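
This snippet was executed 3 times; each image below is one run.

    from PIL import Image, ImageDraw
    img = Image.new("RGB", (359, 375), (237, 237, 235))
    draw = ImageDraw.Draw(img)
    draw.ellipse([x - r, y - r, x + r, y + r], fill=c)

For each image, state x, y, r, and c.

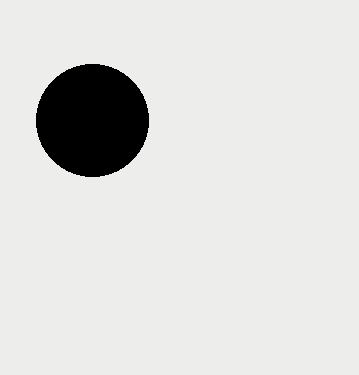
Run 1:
x = 92, y = 120, r = 56, c = 'black'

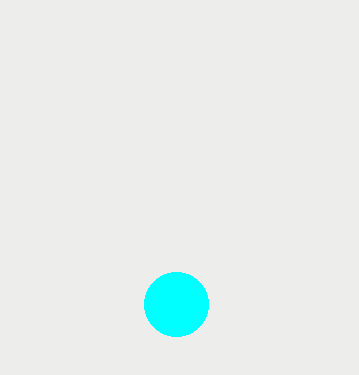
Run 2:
x = 176, y = 304, r = 32, c = 'cyan'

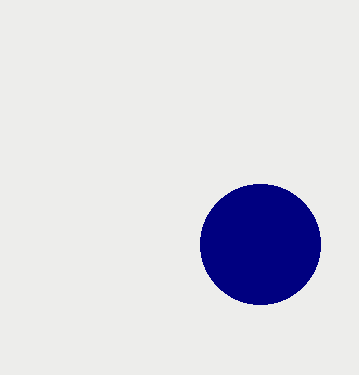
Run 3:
x = 260
y = 244
r = 60
c = 'navy'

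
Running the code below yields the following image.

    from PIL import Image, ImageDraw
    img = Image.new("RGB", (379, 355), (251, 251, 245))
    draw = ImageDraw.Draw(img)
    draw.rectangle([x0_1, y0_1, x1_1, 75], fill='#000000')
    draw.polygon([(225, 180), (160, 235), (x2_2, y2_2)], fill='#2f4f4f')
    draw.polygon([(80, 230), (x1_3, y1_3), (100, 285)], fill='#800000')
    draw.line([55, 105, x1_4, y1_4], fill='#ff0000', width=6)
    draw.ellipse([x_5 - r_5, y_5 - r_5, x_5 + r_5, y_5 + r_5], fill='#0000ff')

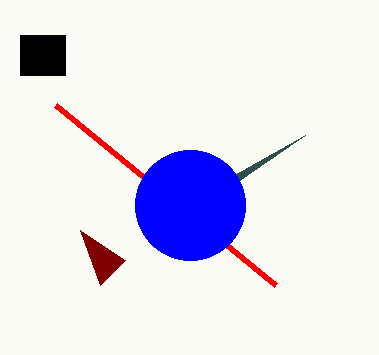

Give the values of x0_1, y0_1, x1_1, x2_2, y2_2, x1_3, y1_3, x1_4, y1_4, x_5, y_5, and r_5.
x0_1 = 20, y0_1 = 35, x1_1 = 65, x2_2 = 305, y2_2 = 135, x1_3 = 125, y1_3 = 260, x1_4 = 275, y1_4 = 285, x_5 = 190, y_5 = 205, r_5 = 55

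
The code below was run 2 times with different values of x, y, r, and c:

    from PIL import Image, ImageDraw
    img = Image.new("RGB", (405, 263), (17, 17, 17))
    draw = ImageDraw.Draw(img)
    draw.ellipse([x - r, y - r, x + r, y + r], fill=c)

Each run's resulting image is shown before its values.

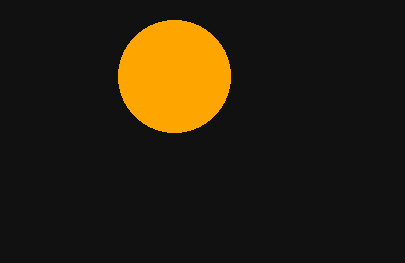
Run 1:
x = 174
y = 76
r = 56
c = 'orange'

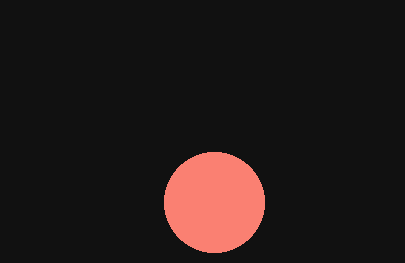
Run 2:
x = 214
y = 202
r = 50
c = 'salmon'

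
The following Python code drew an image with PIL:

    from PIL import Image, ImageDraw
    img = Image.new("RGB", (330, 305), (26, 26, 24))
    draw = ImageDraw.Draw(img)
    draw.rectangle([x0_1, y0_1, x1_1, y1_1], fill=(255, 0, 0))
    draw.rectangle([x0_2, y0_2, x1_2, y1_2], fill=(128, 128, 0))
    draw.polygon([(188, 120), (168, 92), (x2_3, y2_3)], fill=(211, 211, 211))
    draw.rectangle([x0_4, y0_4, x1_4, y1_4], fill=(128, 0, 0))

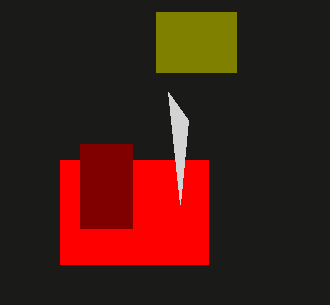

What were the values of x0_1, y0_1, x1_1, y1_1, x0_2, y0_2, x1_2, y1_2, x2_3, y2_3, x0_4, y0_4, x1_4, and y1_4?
x0_1 = 60, y0_1 = 160, x1_1 = 208, y1_1 = 264, x0_2 = 156, y0_2 = 12, x1_2 = 236, y1_2 = 72, x2_3 = 180, y2_3 = 204, x0_4 = 80, y0_4 = 144, x1_4 = 132, y1_4 = 228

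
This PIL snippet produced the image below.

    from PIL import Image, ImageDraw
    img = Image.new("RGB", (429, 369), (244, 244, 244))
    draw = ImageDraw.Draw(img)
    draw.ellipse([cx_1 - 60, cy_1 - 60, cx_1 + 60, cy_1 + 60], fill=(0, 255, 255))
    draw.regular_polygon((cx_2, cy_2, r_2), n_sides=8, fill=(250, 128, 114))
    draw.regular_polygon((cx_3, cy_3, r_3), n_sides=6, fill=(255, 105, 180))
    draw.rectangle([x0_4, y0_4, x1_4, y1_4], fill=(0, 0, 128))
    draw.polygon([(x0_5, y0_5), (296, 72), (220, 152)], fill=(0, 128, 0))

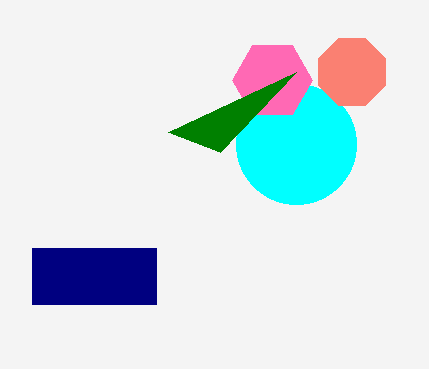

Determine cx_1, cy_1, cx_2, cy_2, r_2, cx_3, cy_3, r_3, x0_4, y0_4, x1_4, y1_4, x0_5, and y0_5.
cx_1 = 296; cy_1 = 144; cx_2 = 352; cy_2 = 72; r_2 = 36; cx_3 = 272; cy_3 = 80; r_3 = 40; x0_4 = 32; y0_4 = 248; x1_4 = 156; y1_4 = 304; x0_5 = 168; y0_5 = 132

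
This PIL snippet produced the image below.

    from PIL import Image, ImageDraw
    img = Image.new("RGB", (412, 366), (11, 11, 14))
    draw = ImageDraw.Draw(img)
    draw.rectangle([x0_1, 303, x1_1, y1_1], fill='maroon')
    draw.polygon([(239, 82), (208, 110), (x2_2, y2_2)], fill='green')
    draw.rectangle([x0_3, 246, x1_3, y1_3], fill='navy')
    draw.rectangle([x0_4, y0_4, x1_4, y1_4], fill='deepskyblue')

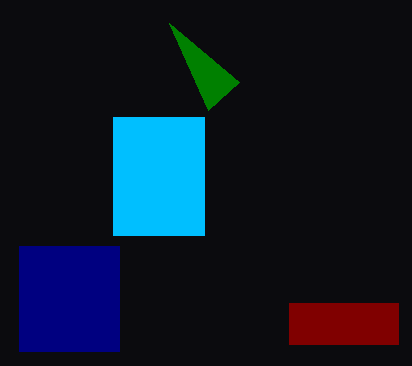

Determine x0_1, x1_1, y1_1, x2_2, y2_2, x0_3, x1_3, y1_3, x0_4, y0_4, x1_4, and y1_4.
x0_1 = 289, x1_1 = 398, y1_1 = 344, x2_2 = 169, y2_2 = 23, x0_3 = 19, x1_3 = 119, y1_3 = 351, x0_4 = 113, y0_4 = 117, x1_4 = 204, y1_4 = 235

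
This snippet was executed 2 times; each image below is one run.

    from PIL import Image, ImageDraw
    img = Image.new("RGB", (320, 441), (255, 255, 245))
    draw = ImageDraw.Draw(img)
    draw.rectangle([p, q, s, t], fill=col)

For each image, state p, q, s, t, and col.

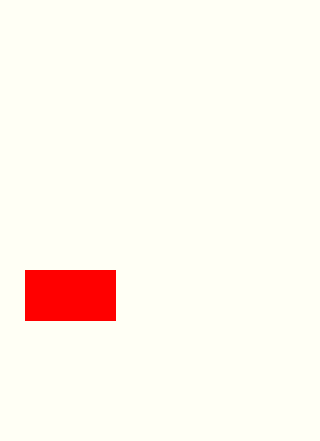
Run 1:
p = 25; q = 270; s = 115; t = 320; col = 'red'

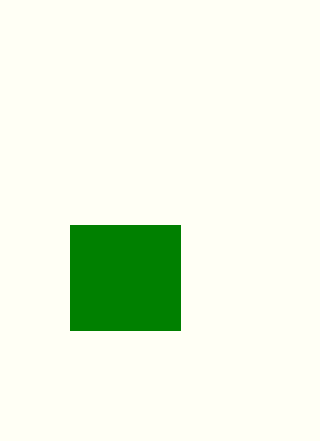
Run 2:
p = 70, q = 225, s = 180, t = 330, col = 'green'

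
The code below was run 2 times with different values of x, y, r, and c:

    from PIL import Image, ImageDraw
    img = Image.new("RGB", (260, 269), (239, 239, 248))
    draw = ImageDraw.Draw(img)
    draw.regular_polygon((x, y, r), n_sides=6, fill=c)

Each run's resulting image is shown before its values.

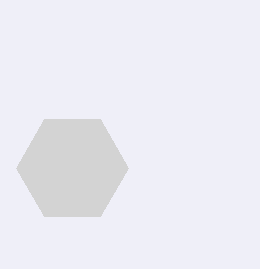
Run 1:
x = 72, y = 168, r = 56, c = 'lightgray'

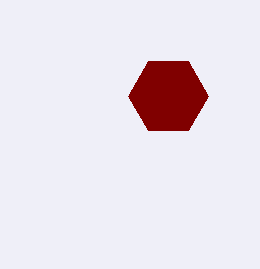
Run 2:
x = 168; y = 96; r = 40; c = 'maroon'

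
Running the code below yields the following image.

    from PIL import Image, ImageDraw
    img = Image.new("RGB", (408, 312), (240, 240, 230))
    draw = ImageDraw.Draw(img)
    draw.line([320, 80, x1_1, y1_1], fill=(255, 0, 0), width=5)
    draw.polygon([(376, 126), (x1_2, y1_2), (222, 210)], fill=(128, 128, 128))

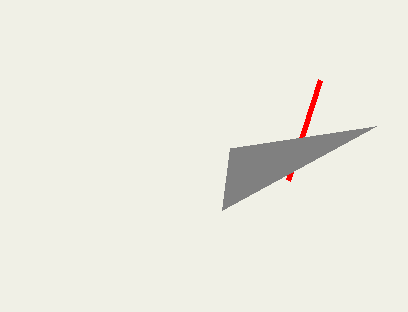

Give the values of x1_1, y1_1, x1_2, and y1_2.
x1_1 = 288, y1_1 = 180, x1_2 = 230, y1_2 = 148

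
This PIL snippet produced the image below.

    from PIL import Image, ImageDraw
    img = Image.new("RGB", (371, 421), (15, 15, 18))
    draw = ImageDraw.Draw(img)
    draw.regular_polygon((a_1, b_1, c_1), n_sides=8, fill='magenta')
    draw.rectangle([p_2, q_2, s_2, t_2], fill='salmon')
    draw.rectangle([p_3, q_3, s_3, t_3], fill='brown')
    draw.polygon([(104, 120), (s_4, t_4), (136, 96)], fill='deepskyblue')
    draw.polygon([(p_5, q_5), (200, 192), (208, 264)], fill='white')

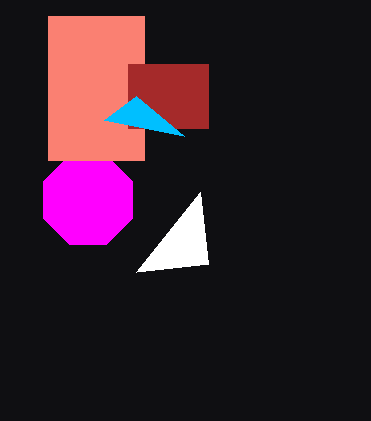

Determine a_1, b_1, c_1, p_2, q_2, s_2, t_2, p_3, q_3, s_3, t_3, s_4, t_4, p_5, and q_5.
a_1 = 88; b_1 = 200; c_1 = 48; p_2 = 48; q_2 = 16; s_2 = 144; t_2 = 160; p_3 = 128; q_3 = 64; s_3 = 208; t_3 = 128; s_4 = 184; t_4 = 136; p_5 = 136; q_5 = 272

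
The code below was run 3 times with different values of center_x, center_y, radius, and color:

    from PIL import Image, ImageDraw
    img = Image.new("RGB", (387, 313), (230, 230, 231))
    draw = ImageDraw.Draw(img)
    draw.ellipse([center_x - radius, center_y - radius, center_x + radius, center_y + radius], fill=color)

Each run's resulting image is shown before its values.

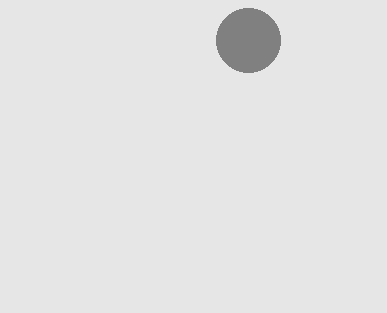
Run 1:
center_x = 248
center_y = 40
radius = 32
color = 'gray'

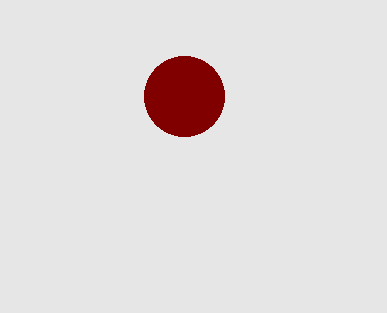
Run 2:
center_x = 184; center_y = 96; radius = 40; color = 'maroon'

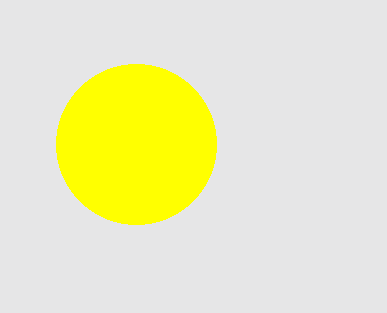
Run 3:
center_x = 136, center_y = 144, radius = 80, color = 'yellow'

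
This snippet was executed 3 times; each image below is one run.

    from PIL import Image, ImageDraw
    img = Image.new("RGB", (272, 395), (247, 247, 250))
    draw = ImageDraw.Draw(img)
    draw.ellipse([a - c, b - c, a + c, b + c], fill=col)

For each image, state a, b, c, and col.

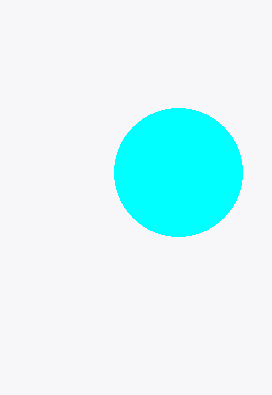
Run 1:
a = 178, b = 172, c = 64, col = 'cyan'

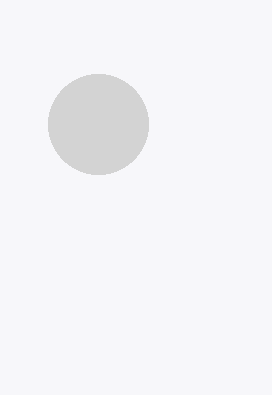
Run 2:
a = 98
b = 124
c = 50
col = 'lightgray'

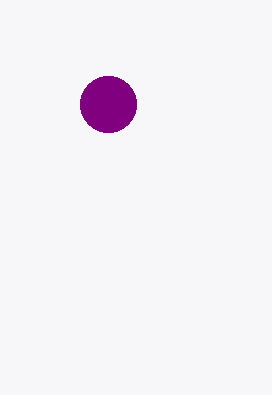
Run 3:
a = 108
b = 104
c = 28
col = 'purple'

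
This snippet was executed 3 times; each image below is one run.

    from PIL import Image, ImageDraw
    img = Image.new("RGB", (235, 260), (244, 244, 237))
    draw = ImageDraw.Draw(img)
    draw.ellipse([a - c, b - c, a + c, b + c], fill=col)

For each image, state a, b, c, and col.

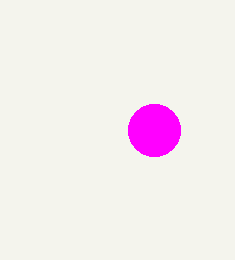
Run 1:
a = 154
b = 130
c = 26
col = 'magenta'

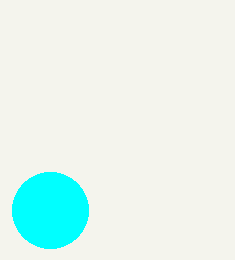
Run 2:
a = 50; b = 210; c = 38; col = 'cyan'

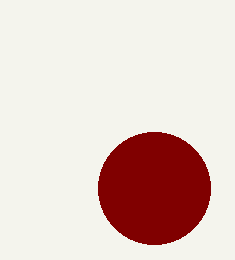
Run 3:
a = 154; b = 188; c = 56; col = 'maroon'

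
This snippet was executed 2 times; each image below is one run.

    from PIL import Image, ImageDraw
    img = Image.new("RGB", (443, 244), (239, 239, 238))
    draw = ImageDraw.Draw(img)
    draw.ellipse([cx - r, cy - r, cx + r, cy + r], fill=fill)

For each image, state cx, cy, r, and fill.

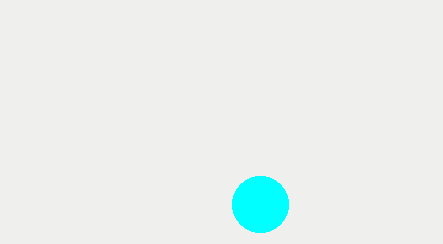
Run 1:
cx = 260; cy = 204; r = 28; fill = 'cyan'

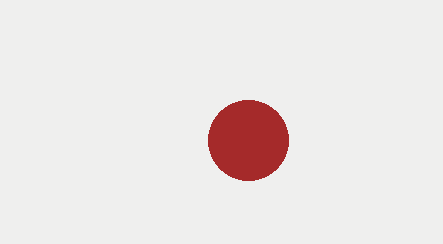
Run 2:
cx = 248
cy = 140
r = 40
fill = 'brown'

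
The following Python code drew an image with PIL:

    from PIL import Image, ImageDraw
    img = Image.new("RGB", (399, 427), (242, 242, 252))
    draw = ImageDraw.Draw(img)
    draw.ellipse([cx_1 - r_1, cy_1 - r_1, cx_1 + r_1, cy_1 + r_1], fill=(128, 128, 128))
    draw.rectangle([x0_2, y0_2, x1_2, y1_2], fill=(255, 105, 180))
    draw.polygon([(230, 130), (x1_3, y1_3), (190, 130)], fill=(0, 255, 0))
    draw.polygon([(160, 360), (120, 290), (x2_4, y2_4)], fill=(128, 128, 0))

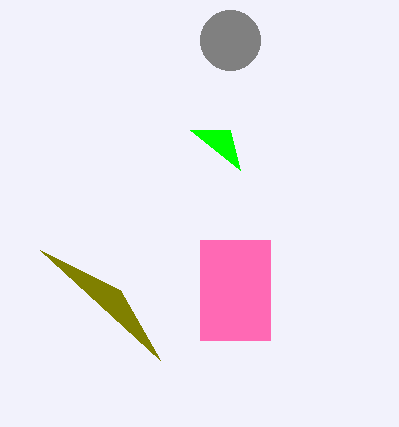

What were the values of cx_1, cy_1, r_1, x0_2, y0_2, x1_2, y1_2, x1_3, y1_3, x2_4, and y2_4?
cx_1 = 230, cy_1 = 40, r_1 = 30, x0_2 = 200, y0_2 = 240, x1_2 = 270, y1_2 = 340, x1_3 = 240, y1_3 = 170, x2_4 = 40, y2_4 = 250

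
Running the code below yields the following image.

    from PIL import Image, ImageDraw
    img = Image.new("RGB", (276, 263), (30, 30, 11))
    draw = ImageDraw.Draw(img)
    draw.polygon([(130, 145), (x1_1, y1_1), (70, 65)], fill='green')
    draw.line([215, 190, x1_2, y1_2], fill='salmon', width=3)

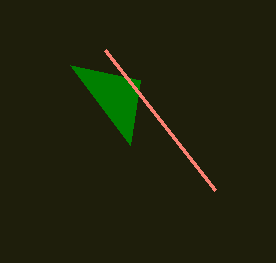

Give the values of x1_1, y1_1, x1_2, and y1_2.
x1_1 = 140; y1_1 = 80; x1_2 = 105; y1_2 = 50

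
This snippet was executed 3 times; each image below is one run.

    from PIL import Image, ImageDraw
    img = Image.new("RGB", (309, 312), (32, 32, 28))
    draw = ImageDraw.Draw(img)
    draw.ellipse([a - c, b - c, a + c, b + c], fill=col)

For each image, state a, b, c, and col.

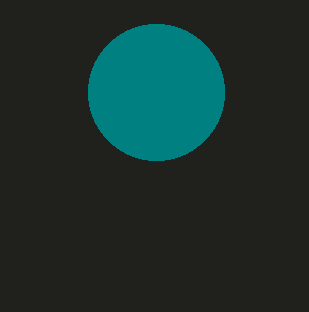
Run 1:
a = 156
b = 92
c = 68
col = 'teal'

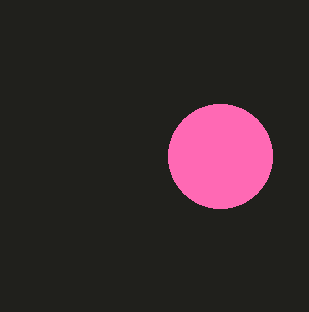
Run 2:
a = 220; b = 156; c = 52; col = 'hotpink'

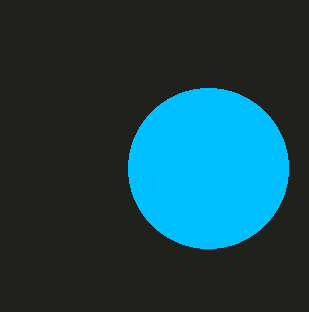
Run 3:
a = 208, b = 168, c = 80, col = 'deepskyblue'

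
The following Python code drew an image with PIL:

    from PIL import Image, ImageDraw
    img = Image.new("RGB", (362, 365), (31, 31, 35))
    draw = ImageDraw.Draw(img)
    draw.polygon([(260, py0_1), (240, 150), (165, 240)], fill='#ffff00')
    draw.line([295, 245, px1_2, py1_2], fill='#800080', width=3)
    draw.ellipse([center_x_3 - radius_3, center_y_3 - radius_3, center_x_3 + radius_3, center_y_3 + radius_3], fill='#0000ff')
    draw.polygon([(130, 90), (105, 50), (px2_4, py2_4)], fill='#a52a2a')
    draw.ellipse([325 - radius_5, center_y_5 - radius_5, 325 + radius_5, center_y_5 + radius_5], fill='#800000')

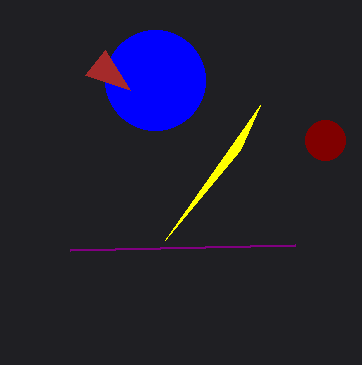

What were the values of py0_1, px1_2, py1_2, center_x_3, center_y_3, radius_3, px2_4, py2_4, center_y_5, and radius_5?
py0_1 = 105, px1_2 = 70, py1_2 = 250, center_x_3 = 155, center_y_3 = 80, radius_3 = 50, px2_4 = 85, py2_4 = 75, center_y_5 = 140, radius_5 = 20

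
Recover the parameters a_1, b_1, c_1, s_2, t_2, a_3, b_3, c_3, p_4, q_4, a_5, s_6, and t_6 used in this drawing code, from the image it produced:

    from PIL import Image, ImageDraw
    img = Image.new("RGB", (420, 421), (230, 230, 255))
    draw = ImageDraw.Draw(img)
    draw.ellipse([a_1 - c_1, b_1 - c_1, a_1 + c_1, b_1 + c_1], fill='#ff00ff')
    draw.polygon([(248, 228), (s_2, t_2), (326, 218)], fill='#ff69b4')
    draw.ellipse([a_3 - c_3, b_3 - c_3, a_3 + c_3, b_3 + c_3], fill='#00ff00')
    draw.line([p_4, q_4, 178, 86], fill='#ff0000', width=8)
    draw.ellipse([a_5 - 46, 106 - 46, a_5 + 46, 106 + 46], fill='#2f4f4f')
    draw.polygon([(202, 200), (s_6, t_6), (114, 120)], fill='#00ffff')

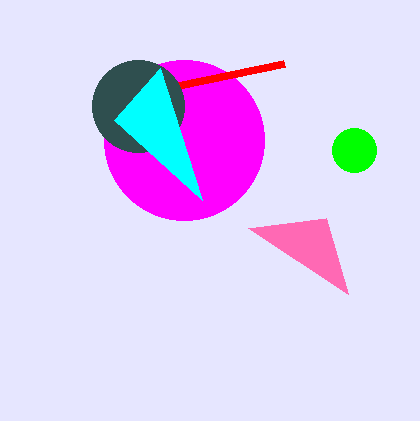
a_1 = 184, b_1 = 140, c_1 = 80, s_2 = 348, t_2 = 294, a_3 = 354, b_3 = 150, c_3 = 22, p_4 = 284, q_4 = 64, a_5 = 138, s_6 = 160, t_6 = 68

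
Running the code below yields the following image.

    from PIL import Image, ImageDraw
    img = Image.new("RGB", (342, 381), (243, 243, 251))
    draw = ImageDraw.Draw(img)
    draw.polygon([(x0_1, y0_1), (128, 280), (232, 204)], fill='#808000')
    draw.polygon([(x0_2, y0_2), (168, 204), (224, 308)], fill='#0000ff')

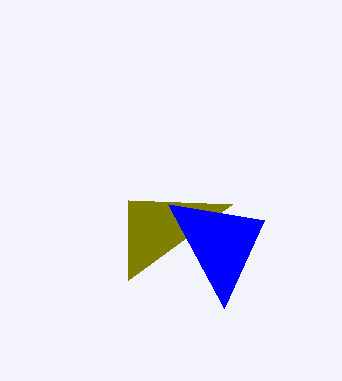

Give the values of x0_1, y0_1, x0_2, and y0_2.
x0_1 = 128; y0_1 = 200; x0_2 = 264; y0_2 = 220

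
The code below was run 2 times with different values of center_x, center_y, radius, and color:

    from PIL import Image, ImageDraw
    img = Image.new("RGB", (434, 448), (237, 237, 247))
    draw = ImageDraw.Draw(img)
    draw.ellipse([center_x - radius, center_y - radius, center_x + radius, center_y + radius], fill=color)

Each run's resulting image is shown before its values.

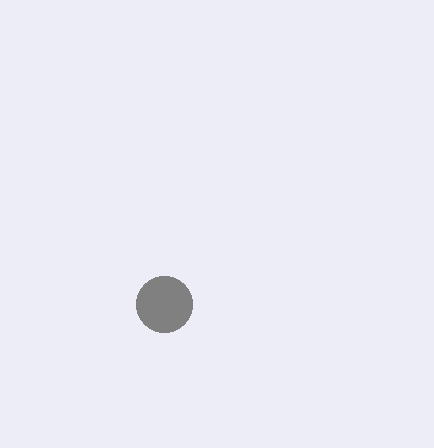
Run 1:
center_x = 164
center_y = 304
radius = 28
color = 'gray'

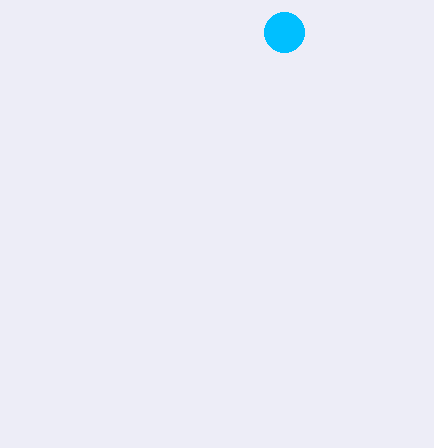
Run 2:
center_x = 284, center_y = 32, radius = 20, color = 'deepskyblue'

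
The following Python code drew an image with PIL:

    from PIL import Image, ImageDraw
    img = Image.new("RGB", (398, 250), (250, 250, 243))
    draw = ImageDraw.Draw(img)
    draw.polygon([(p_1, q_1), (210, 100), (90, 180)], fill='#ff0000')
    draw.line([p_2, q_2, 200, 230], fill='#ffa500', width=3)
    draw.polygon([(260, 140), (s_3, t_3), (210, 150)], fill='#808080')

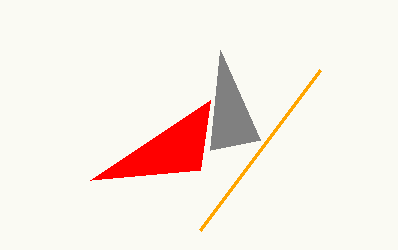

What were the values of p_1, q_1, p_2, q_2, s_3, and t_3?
p_1 = 200
q_1 = 170
p_2 = 320
q_2 = 70
s_3 = 220
t_3 = 50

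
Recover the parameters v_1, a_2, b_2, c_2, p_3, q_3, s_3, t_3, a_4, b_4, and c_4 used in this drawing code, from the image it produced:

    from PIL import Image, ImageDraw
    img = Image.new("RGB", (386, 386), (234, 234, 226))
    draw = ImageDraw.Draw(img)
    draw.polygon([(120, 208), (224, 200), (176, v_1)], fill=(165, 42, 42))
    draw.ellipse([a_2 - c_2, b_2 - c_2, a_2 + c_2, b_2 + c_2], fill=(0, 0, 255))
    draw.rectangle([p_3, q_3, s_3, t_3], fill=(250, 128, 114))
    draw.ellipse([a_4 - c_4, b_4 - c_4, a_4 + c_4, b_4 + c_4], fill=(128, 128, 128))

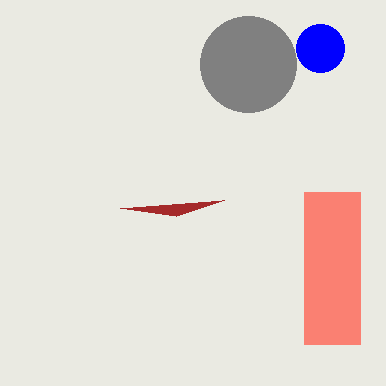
v_1 = 216, a_2 = 320, b_2 = 48, c_2 = 24, p_3 = 304, q_3 = 192, s_3 = 360, t_3 = 344, a_4 = 248, b_4 = 64, c_4 = 48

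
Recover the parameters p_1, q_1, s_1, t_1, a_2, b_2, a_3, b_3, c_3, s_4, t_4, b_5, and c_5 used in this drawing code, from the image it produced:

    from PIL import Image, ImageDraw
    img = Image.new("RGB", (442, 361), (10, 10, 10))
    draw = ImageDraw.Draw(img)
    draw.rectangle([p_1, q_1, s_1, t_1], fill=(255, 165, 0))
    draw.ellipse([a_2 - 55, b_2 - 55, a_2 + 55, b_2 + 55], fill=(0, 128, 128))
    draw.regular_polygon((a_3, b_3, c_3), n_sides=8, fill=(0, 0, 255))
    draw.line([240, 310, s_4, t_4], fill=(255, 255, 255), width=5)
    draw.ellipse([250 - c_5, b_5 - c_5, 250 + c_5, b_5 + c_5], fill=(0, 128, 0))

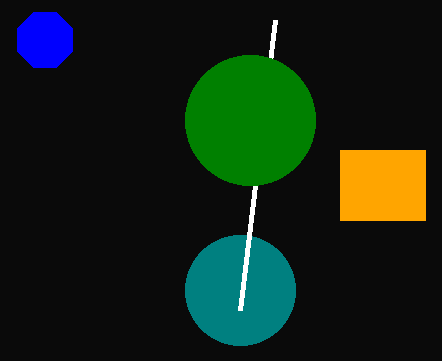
p_1 = 340, q_1 = 150, s_1 = 425, t_1 = 220, a_2 = 240, b_2 = 290, a_3 = 45, b_3 = 40, c_3 = 30, s_4 = 275, t_4 = 20, b_5 = 120, c_5 = 65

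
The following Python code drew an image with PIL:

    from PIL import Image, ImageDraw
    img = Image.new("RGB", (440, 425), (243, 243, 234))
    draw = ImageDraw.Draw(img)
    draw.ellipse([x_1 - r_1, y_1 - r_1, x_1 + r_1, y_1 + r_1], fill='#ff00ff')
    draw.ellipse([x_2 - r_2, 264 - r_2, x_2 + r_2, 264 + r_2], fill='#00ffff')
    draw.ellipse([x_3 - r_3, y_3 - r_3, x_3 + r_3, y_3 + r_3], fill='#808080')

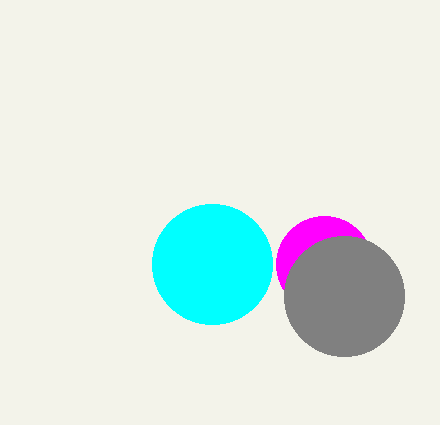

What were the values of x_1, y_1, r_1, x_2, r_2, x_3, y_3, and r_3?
x_1 = 324; y_1 = 264; r_1 = 48; x_2 = 212; r_2 = 60; x_3 = 344; y_3 = 296; r_3 = 60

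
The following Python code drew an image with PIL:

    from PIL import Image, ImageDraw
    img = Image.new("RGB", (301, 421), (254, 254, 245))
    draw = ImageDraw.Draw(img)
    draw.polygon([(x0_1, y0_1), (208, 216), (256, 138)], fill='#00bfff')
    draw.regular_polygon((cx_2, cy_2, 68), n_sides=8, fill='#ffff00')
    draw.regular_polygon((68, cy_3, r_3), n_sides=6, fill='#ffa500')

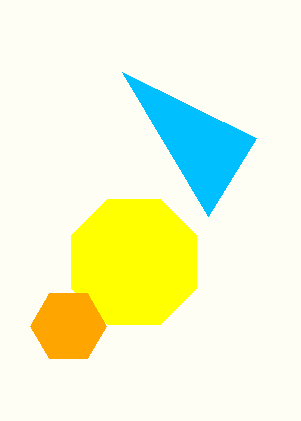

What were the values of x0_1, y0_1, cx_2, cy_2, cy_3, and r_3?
x0_1 = 122; y0_1 = 72; cx_2 = 134; cy_2 = 262; cy_3 = 326; r_3 = 38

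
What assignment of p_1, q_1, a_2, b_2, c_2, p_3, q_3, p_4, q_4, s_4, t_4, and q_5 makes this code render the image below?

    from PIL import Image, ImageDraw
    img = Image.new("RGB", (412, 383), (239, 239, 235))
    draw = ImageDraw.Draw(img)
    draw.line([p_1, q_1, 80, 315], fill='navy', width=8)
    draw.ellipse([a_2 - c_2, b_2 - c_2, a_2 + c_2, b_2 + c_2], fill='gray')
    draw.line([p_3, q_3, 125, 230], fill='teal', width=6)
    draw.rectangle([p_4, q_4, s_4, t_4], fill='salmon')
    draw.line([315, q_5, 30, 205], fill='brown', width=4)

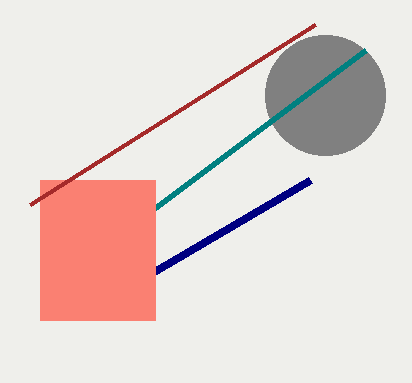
p_1 = 310, q_1 = 180, a_2 = 325, b_2 = 95, c_2 = 60, p_3 = 365, q_3 = 50, p_4 = 40, q_4 = 180, s_4 = 155, t_4 = 320, q_5 = 25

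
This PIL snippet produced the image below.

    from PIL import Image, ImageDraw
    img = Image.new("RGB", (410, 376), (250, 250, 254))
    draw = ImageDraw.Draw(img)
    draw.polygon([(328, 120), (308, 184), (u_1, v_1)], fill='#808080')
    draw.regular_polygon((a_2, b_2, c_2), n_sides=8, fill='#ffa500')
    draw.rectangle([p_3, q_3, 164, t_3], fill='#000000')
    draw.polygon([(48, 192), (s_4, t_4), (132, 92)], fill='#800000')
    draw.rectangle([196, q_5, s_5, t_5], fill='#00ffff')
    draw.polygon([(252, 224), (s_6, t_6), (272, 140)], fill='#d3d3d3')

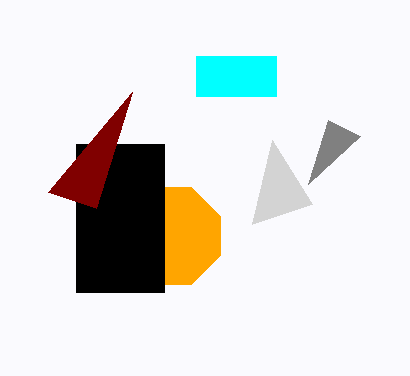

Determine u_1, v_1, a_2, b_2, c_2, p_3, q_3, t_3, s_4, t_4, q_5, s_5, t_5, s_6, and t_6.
u_1 = 360; v_1 = 136; a_2 = 172; b_2 = 236; c_2 = 52; p_3 = 76; q_3 = 144; t_3 = 292; s_4 = 96; t_4 = 208; q_5 = 56; s_5 = 276; t_5 = 96; s_6 = 312; t_6 = 204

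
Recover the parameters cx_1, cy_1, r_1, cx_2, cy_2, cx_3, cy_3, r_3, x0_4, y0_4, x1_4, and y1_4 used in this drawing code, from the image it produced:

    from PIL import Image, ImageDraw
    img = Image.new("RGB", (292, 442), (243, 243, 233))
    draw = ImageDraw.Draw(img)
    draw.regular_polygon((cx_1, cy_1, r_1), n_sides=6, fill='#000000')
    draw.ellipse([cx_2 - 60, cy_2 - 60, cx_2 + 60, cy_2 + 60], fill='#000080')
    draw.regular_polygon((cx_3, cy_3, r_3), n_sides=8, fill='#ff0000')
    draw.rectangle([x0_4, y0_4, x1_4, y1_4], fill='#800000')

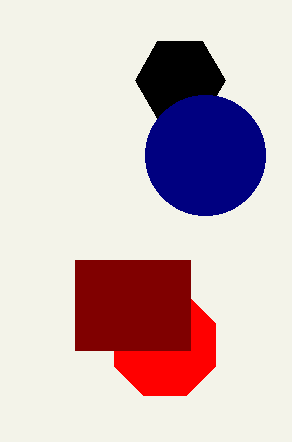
cx_1 = 180, cy_1 = 80, r_1 = 45, cx_2 = 205, cy_2 = 155, cx_3 = 165, cy_3 = 345, r_3 = 55, x0_4 = 75, y0_4 = 260, x1_4 = 190, y1_4 = 350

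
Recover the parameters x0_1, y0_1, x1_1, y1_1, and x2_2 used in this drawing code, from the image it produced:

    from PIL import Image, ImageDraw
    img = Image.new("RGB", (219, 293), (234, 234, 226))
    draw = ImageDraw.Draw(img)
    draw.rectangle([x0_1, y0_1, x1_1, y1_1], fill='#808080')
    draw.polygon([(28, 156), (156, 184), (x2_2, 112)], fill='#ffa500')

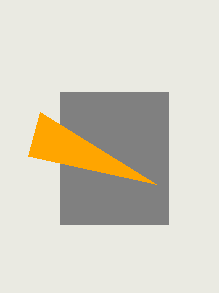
x0_1 = 60
y0_1 = 92
x1_1 = 168
y1_1 = 224
x2_2 = 40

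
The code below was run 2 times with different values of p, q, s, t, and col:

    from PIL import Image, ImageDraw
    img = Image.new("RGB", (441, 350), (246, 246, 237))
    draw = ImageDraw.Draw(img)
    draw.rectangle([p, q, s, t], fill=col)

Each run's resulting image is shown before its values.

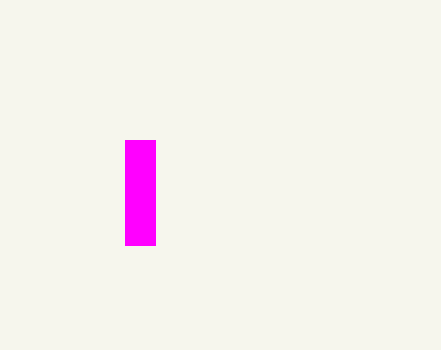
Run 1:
p = 125
q = 140
s = 155
t = 245
col = 'magenta'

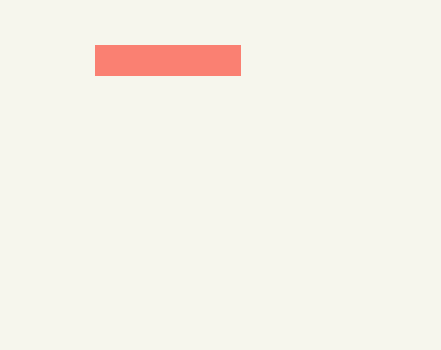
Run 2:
p = 95, q = 45, s = 240, t = 75, col = 'salmon'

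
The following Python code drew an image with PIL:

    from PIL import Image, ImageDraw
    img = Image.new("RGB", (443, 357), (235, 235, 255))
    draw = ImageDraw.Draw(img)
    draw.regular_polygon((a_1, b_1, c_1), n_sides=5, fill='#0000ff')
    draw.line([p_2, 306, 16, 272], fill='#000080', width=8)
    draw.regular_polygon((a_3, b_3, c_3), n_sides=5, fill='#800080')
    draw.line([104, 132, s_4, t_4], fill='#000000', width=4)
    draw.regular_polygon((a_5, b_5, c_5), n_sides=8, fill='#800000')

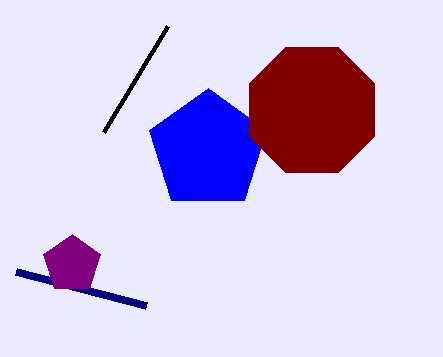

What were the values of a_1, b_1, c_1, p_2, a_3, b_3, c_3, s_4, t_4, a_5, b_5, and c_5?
a_1 = 208
b_1 = 150
c_1 = 62
p_2 = 146
a_3 = 72
b_3 = 264
c_3 = 30
s_4 = 168
t_4 = 26
a_5 = 312
b_5 = 110
c_5 = 68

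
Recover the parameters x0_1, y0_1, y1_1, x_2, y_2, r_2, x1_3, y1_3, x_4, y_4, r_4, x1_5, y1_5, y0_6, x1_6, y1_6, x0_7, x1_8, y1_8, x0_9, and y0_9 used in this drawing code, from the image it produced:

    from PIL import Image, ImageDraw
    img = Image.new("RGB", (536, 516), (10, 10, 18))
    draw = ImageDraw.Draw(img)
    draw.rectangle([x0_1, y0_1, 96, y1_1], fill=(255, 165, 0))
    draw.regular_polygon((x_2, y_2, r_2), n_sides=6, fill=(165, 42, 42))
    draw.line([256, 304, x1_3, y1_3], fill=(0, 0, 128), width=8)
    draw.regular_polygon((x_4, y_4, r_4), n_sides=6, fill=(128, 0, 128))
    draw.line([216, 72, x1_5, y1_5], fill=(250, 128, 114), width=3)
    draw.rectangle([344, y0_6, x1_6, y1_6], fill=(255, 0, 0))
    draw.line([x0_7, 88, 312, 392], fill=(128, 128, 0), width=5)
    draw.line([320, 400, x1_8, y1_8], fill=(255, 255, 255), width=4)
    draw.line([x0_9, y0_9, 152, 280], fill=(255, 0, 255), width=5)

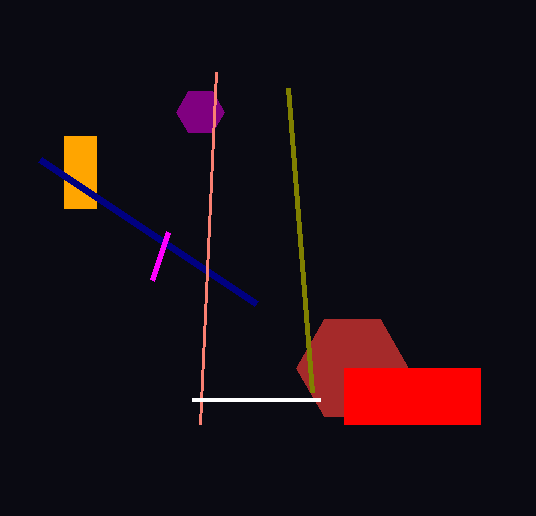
x0_1 = 64
y0_1 = 136
y1_1 = 208
x_2 = 352
y_2 = 368
r_2 = 56
x1_3 = 40
y1_3 = 160
x_4 = 200
y_4 = 112
r_4 = 24
x1_5 = 200
y1_5 = 424
y0_6 = 368
x1_6 = 480
y1_6 = 424
x0_7 = 288
x1_8 = 192
y1_8 = 400
x0_9 = 168
y0_9 = 232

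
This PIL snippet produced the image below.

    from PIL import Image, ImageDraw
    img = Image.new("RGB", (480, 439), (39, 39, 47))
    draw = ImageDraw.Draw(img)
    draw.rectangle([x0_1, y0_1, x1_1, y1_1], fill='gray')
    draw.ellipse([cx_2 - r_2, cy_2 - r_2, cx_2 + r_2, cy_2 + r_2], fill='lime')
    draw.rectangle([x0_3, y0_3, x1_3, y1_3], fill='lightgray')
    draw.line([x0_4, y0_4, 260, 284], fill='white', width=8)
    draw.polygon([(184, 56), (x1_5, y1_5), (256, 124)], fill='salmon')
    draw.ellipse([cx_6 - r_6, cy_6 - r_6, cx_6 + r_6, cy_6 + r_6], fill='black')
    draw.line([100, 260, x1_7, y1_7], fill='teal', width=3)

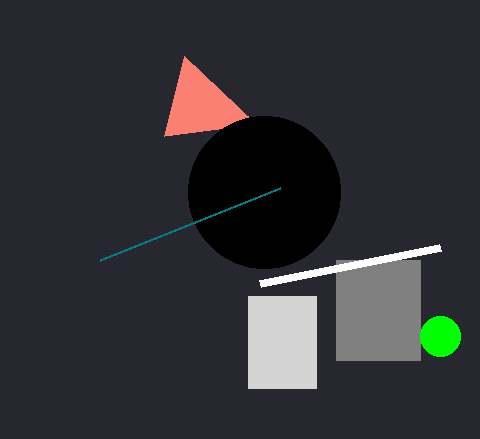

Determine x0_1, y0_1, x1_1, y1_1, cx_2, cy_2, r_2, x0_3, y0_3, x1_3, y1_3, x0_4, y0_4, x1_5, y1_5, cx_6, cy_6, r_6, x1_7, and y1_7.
x0_1 = 336, y0_1 = 260, x1_1 = 420, y1_1 = 360, cx_2 = 440, cy_2 = 336, r_2 = 20, x0_3 = 248, y0_3 = 296, x1_3 = 316, y1_3 = 388, x0_4 = 440, y0_4 = 248, x1_5 = 164, y1_5 = 136, cx_6 = 264, cy_6 = 192, r_6 = 76, x1_7 = 280, y1_7 = 188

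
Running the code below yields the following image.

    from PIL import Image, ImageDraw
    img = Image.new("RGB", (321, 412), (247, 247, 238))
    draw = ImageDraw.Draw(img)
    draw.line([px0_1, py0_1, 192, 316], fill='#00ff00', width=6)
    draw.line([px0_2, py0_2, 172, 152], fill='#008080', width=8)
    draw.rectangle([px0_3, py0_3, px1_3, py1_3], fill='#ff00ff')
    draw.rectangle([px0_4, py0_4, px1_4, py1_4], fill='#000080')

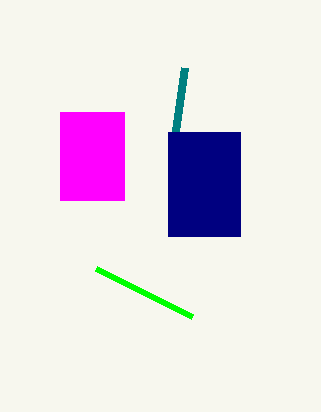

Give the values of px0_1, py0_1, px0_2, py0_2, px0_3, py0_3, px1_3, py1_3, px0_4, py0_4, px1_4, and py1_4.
px0_1 = 96, py0_1 = 268, px0_2 = 184, py0_2 = 68, px0_3 = 60, py0_3 = 112, px1_3 = 124, py1_3 = 200, px0_4 = 168, py0_4 = 132, px1_4 = 240, py1_4 = 236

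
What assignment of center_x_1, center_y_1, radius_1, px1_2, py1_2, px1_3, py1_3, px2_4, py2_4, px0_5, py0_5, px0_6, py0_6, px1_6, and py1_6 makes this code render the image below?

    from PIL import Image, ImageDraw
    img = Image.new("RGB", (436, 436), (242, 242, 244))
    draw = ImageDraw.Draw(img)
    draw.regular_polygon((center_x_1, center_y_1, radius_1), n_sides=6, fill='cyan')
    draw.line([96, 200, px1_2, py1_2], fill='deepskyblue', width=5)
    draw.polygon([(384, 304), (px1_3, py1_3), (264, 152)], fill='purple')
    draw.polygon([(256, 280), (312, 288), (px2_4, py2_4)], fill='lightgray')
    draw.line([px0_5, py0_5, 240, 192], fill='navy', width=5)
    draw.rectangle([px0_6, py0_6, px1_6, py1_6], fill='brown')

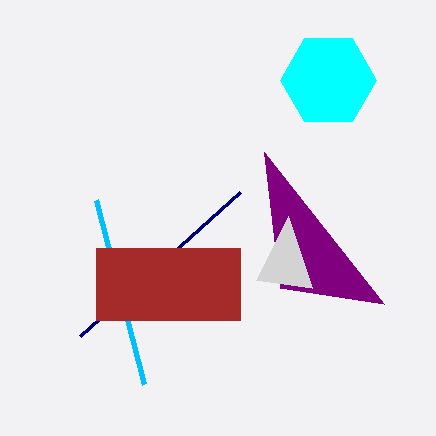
center_x_1 = 328
center_y_1 = 80
radius_1 = 48
px1_2 = 144
py1_2 = 384
px1_3 = 280
py1_3 = 288
px2_4 = 288
py2_4 = 216
px0_5 = 80
py0_5 = 336
px0_6 = 96
py0_6 = 248
px1_6 = 240
py1_6 = 320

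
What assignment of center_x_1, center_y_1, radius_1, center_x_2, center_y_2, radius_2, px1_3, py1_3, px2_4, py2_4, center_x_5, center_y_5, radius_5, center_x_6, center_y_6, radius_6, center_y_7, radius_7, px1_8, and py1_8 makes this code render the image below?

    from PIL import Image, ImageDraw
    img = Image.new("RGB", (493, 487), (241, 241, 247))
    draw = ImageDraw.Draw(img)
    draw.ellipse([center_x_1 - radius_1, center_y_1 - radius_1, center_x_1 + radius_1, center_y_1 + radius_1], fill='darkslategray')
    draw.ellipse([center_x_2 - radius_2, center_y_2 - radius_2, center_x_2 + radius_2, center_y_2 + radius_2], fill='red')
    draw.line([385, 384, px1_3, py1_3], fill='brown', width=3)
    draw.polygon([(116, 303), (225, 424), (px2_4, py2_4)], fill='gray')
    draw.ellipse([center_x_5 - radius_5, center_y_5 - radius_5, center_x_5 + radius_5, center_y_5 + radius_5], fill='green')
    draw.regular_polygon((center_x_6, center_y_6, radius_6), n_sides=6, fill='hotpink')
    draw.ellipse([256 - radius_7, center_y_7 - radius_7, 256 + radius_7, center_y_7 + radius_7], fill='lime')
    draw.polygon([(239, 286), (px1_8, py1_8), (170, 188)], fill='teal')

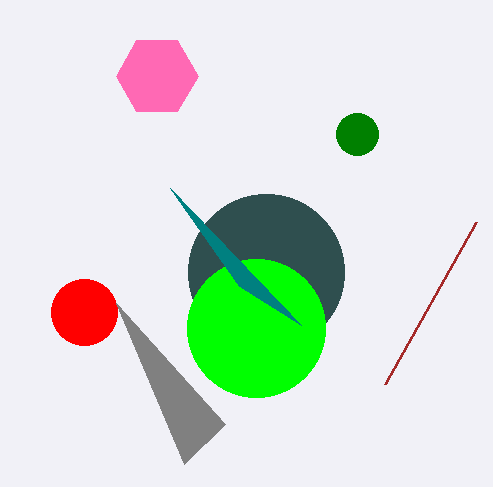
center_x_1 = 266; center_y_1 = 272; radius_1 = 78; center_x_2 = 84; center_y_2 = 312; radius_2 = 33; px1_3 = 476; py1_3 = 222; px2_4 = 184; py2_4 = 464; center_x_5 = 357; center_y_5 = 134; radius_5 = 21; center_x_6 = 157; center_y_6 = 76; radius_6 = 41; center_y_7 = 328; radius_7 = 69; px1_8 = 301; py1_8 = 325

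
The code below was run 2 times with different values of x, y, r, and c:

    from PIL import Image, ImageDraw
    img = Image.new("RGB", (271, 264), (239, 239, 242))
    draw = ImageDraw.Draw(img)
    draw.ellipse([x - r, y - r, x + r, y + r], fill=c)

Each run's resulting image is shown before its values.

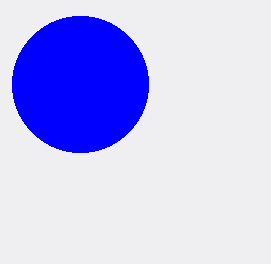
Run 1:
x = 80, y = 84, r = 68, c = 'blue'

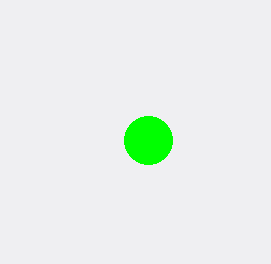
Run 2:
x = 148
y = 140
r = 24
c = 'lime'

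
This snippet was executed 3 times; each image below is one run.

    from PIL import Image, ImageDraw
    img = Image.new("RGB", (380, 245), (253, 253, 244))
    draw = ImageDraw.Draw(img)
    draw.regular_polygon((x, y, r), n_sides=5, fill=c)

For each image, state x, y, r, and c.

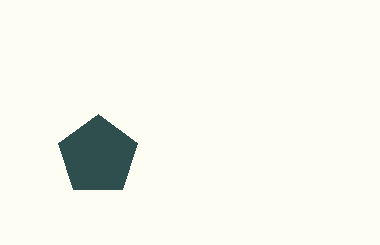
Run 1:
x = 98
y = 156
r = 42
c = 'darkslategray'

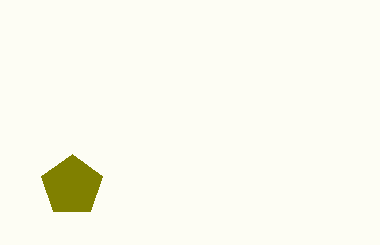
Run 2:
x = 72, y = 186, r = 32, c = 'olive'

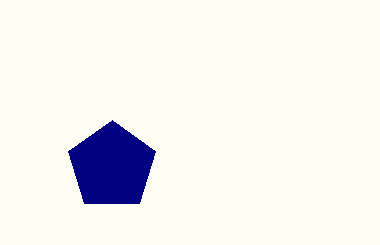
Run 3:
x = 112; y = 166; r = 46; c = 'navy'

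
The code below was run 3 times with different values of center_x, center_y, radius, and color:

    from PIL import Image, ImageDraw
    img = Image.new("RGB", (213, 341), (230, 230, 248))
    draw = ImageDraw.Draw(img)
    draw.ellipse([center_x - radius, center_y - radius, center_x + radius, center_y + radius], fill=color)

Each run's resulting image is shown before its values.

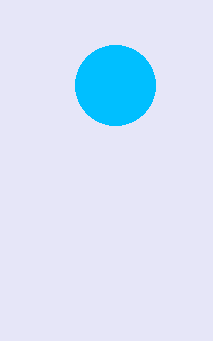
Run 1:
center_x = 115; center_y = 85; radius = 40; color = 'deepskyblue'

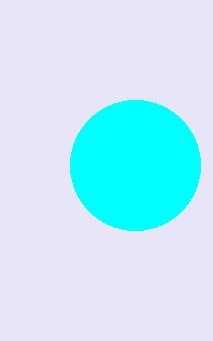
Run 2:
center_x = 135
center_y = 165
radius = 65
color = 'cyan'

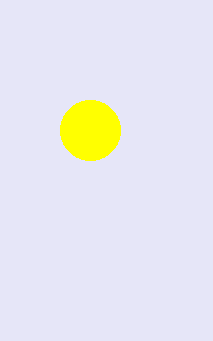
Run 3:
center_x = 90, center_y = 130, radius = 30, color = 'yellow'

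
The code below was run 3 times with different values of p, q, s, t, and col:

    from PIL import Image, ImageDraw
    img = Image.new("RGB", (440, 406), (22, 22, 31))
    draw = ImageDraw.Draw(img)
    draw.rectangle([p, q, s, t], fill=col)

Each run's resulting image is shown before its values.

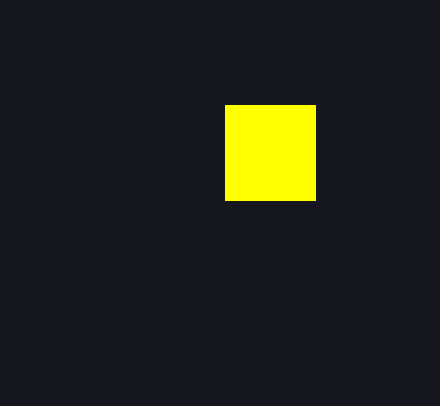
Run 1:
p = 225, q = 105, s = 315, t = 200, col = 'yellow'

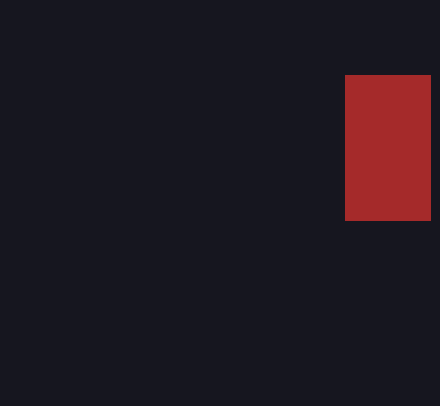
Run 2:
p = 345
q = 75
s = 430
t = 220
col = 'brown'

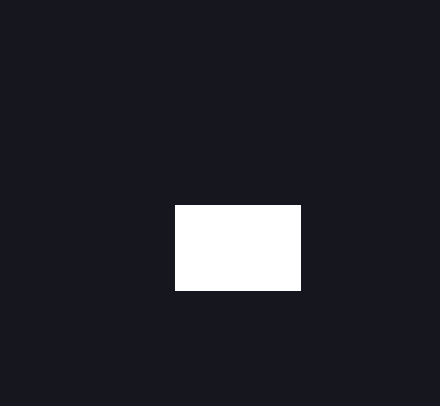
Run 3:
p = 175; q = 205; s = 300; t = 290; col = 'white'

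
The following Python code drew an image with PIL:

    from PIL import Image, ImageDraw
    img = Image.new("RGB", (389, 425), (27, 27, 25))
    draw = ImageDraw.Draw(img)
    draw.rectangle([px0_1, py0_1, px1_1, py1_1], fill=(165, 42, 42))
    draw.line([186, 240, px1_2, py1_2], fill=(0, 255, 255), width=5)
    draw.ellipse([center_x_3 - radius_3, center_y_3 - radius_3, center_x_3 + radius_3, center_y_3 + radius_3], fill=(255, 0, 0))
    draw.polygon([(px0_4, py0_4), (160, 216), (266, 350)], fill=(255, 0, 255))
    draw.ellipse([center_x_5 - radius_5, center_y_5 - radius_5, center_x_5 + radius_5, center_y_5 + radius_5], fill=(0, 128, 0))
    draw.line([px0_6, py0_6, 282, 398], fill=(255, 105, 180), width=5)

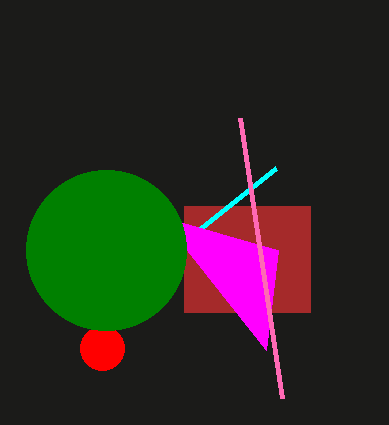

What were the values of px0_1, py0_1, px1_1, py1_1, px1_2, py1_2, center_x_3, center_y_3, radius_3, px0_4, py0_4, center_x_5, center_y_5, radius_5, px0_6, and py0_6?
px0_1 = 184; py0_1 = 206; px1_1 = 310; py1_1 = 312; px1_2 = 276; py1_2 = 168; center_x_3 = 102; center_y_3 = 348; radius_3 = 22; px0_4 = 278; py0_4 = 250; center_x_5 = 106; center_y_5 = 250; radius_5 = 80; px0_6 = 240; py0_6 = 118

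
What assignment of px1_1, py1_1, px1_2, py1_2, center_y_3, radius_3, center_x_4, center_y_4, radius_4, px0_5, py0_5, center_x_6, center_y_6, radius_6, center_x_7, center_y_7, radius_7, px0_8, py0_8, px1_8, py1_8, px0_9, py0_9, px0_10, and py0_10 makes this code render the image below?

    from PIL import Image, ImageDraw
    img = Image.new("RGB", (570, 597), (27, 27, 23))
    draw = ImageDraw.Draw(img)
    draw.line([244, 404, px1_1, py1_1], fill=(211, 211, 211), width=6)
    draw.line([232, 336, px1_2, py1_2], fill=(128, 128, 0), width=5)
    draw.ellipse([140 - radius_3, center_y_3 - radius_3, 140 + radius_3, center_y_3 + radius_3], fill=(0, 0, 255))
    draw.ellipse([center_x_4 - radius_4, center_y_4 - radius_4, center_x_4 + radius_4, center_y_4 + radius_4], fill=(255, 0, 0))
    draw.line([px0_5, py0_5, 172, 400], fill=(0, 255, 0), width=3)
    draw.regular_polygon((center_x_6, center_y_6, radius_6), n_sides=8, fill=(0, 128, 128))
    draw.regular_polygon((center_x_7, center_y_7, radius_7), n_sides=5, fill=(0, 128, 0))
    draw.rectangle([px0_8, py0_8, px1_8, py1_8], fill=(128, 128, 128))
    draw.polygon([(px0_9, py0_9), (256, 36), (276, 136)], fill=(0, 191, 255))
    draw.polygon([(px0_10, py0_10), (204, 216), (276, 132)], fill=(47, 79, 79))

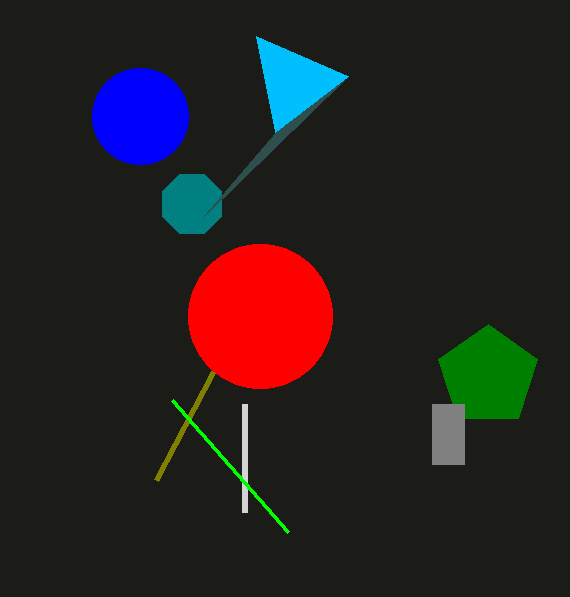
px1_1 = 244
py1_1 = 512
px1_2 = 156
py1_2 = 480
center_y_3 = 116
radius_3 = 48
center_x_4 = 260
center_y_4 = 316
radius_4 = 72
px0_5 = 288
py0_5 = 532
center_x_6 = 192
center_y_6 = 204
radius_6 = 32
center_x_7 = 488
center_y_7 = 376
radius_7 = 52
px0_8 = 432
py0_8 = 404
px1_8 = 464
py1_8 = 464
px0_9 = 348
py0_9 = 76
px0_10 = 344
py0_10 = 80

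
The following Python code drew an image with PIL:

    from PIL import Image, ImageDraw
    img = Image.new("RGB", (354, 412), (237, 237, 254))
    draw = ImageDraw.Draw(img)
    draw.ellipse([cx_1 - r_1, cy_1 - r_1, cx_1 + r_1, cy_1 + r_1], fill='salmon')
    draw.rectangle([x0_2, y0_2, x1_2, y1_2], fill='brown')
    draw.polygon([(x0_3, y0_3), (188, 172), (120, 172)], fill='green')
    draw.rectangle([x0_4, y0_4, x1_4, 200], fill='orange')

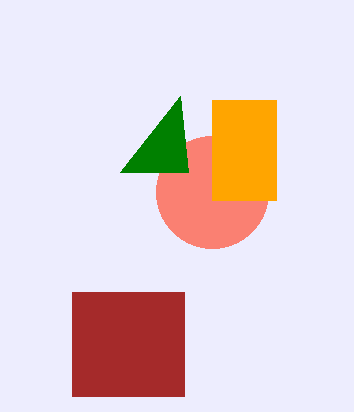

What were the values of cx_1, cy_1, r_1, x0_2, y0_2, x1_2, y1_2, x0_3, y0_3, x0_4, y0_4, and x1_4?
cx_1 = 212
cy_1 = 192
r_1 = 56
x0_2 = 72
y0_2 = 292
x1_2 = 184
y1_2 = 396
x0_3 = 180
y0_3 = 96
x0_4 = 212
y0_4 = 100
x1_4 = 276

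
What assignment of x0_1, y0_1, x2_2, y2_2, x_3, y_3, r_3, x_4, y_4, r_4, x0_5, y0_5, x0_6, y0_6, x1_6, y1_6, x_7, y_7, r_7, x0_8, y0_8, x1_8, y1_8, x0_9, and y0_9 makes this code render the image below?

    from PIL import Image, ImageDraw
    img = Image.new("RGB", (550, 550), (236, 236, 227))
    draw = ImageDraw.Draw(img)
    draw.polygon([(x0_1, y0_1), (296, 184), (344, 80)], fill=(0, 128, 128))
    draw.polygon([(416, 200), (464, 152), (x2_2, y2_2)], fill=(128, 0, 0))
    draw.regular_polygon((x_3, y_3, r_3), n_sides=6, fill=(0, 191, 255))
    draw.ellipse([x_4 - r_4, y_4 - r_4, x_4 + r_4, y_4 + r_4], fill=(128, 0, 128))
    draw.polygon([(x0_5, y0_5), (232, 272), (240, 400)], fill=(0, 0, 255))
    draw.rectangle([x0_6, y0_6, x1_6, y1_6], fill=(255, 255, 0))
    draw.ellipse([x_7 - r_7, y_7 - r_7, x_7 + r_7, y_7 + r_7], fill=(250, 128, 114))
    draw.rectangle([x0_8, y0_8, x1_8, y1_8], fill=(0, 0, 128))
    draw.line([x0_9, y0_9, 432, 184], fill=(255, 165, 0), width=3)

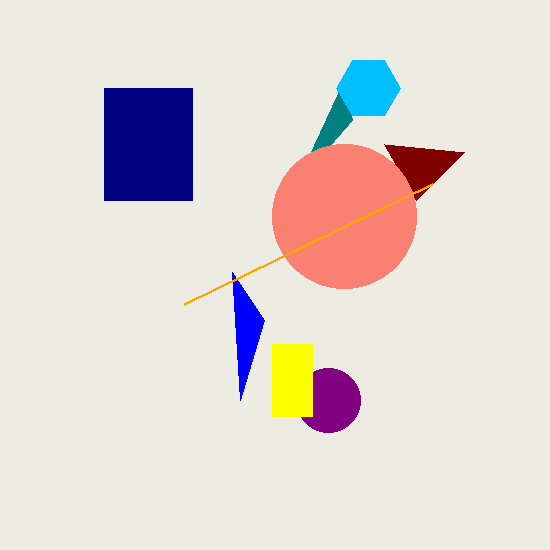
x0_1 = 352; y0_1 = 120; x2_2 = 384; y2_2 = 144; x_3 = 368; y_3 = 88; r_3 = 32; x_4 = 328; y_4 = 400; r_4 = 32; x0_5 = 264; y0_5 = 320; x0_6 = 272; y0_6 = 344; x1_6 = 312; y1_6 = 416; x_7 = 344; y_7 = 216; r_7 = 72; x0_8 = 104; y0_8 = 88; x1_8 = 192; y1_8 = 200; x0_9 = 184; y0_9 = 304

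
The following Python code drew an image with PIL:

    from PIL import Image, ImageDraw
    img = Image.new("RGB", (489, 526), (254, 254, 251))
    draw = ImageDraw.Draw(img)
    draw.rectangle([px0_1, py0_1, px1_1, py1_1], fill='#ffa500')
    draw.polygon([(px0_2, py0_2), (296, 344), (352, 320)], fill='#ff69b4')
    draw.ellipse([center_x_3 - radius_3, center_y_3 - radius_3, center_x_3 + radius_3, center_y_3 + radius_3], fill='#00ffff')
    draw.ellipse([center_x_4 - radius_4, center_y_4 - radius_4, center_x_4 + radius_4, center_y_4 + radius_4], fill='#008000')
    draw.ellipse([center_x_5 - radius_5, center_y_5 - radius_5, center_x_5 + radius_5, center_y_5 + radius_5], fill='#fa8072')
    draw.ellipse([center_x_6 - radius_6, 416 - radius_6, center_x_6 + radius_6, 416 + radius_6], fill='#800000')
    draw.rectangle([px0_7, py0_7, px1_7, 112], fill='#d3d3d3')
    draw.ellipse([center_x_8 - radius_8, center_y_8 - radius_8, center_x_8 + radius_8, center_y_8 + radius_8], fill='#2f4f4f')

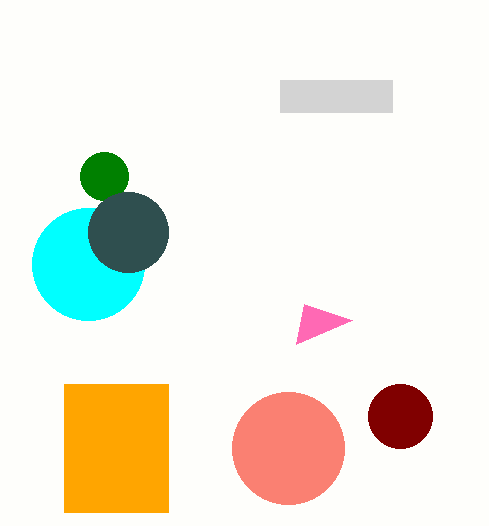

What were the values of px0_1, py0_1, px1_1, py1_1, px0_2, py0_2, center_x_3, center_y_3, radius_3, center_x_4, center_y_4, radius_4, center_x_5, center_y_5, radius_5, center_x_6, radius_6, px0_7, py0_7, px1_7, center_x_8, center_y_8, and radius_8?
px0_1 = 64; py0_1 = 384; px1_1 = 168; py1_1 = 512; px0_2 = 304; py0_2 = 304; center_x_3 = 88; center_y_3 = 264; radius_3 = 56; center_x_4 = 104; center_y_4 = 176; radius_4 = 24; center_x_5 = 288; center_y_5 = 448; radius_5 = 56; center_x_6 = 400; radius_6 = 32; px0_7 = 280; py0_7 = 80; px1_7 = 392; center_x_8 = 128; center_y_8 = 232; radius_8 = 40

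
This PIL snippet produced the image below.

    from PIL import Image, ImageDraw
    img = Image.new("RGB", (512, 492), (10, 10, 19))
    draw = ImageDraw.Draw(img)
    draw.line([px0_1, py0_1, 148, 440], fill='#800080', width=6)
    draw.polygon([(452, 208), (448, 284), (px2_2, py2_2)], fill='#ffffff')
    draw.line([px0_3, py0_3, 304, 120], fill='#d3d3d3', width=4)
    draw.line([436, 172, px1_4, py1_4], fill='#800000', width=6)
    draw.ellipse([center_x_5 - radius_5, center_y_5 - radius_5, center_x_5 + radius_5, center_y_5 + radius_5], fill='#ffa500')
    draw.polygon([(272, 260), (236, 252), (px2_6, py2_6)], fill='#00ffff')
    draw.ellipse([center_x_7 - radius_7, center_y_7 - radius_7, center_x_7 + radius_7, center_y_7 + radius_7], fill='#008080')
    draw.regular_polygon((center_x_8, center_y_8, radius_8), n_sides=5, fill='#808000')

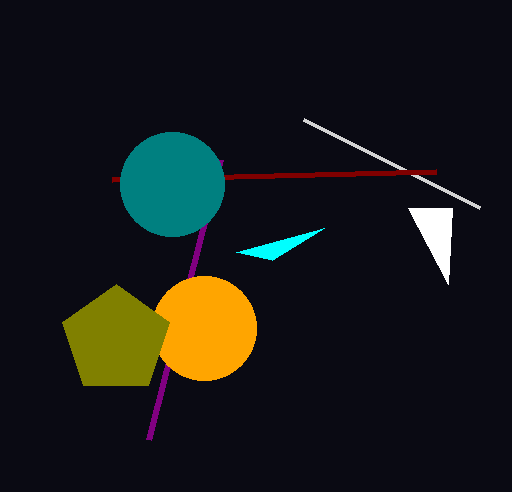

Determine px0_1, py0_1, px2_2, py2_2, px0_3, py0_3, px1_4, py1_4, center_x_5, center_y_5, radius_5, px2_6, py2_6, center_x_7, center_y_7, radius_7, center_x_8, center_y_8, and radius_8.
px0_1 = 220, py0_1 = 160, px2_2 = 408, py2_2 = 208, px0_3 = 480, py0_3 = 208, px1_4 = 112, py1_4 = 180, center_x_5 = 204, center_y_5 = 328, radius_5 = 52, px2_6 = 324, py2_6 = 228, center_x_7 = 172, center_y_7 = 184, radius_7 = 52, center_x_8 = 116, center_y_8 = 340, radius_8 = 56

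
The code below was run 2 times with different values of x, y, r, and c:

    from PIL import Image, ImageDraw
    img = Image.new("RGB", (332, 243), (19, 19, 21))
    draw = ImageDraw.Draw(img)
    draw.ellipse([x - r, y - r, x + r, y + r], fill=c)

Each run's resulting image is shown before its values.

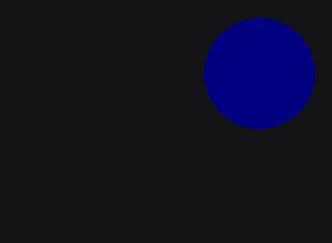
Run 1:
x = 259; y = 73; r = 55; c = 'navy'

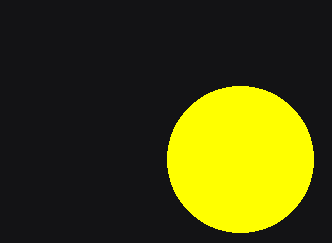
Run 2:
x = 240, y = 159, r = 73, c = 'yellow'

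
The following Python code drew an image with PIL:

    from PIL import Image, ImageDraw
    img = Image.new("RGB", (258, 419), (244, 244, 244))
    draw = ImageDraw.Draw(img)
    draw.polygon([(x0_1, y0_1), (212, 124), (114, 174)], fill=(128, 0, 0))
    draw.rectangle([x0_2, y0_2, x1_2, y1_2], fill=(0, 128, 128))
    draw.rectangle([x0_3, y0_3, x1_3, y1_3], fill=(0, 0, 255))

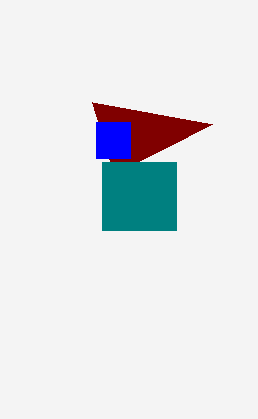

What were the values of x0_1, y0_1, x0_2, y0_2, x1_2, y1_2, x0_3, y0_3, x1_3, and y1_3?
x0_1 = 92; y0_1 = 102; x0_2 = 102; y0_2 = 162; x1_2 = 176; y1_2 = 230; x0_3 = 96; y0_3 = 122; x1_3 = 130; y1_3 = 158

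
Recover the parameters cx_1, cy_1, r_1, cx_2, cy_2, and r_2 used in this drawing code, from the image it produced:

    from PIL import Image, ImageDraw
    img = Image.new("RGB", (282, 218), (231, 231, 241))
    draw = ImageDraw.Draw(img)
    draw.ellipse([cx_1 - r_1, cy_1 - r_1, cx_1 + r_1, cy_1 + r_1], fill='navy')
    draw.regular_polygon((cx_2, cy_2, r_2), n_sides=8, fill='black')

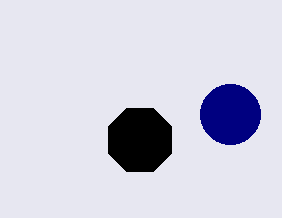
cx_1 = 230; cy_1 = 114; r_1 = 30; cx_2 = 140; cy_2 = 140; r_2 = 34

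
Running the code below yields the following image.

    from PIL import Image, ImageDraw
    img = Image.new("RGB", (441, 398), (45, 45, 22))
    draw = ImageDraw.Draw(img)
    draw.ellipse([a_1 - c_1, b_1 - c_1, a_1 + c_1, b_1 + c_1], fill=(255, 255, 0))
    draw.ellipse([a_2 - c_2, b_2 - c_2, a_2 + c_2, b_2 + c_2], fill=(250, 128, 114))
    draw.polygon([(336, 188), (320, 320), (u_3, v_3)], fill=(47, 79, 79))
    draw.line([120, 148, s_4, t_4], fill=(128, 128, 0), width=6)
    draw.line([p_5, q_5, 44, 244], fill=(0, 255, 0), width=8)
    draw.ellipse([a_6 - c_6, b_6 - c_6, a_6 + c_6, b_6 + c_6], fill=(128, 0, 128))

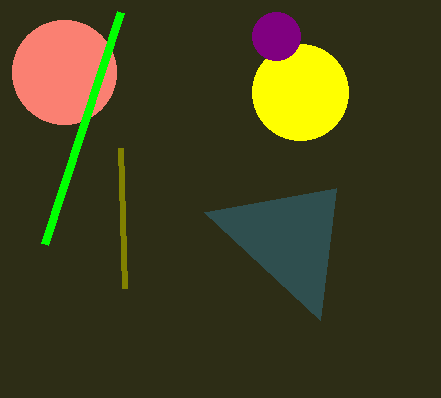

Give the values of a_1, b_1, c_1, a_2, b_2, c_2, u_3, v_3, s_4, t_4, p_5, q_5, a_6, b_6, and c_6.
a_1 = 300; b_1 = 92; c_1 = 48; a_2 = 64; b_2 = 72; c_2 = 52; u_3 = 204; v_3 = 212; s_4 = 124; t_4 = 288; p_5 = 120; q_5 = 12; a_6 = 276; b_6 = 36; c_6 = 24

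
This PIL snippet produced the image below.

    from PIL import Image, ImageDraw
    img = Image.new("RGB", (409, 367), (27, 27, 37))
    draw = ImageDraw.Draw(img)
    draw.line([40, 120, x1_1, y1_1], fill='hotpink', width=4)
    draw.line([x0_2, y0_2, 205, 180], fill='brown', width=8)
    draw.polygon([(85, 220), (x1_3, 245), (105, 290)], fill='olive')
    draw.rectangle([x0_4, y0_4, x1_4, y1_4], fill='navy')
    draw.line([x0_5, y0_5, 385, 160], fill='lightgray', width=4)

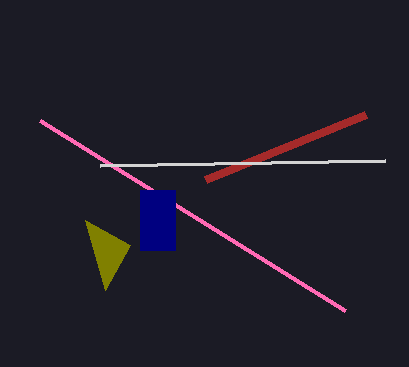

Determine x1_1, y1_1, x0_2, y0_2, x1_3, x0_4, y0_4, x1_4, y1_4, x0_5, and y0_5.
x1_1 = 345, y1_1 = 310, x0_2 = 365, y0_2 = 115, x1_3 = 130, x0_4 = 140, y0_4 = 190, x1_4 = 175, y1_4 = 250, x0_5 = 100, y0_5 = 165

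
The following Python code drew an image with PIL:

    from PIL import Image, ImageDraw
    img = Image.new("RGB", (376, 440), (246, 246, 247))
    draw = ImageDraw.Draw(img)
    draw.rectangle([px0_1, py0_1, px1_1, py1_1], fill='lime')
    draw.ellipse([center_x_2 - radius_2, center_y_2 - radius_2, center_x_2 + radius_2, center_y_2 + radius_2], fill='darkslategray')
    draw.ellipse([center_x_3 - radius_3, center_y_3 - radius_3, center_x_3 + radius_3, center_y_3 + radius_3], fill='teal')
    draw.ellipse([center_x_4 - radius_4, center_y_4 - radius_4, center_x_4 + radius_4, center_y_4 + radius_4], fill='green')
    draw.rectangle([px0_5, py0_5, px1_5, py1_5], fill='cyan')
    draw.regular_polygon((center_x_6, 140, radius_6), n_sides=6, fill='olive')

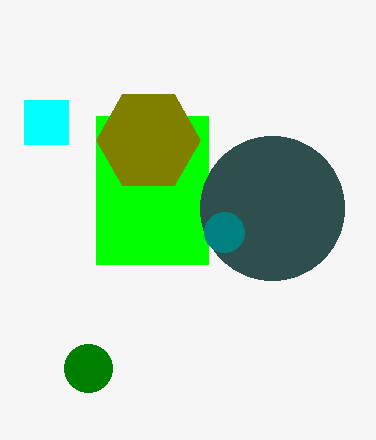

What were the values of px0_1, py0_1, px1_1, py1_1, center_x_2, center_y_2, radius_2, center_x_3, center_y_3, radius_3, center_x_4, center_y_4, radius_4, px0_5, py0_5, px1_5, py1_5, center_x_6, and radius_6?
px0_1 = 96
py0_1 = 116
px1_1 = 208
py1_1 = 264
center_x_2 = 272
center_y_2 = 208
radius_2 = 72
center_x_3 = 224
center_y_3 = 232
radius_3 = 20
center_x_4 = 88
center_y_4 = 368
radius_4 = 24
px0_5 = 24
py0_5 = 100
px1_5 = 68
py1_5 = 144
center_x_6 = 148
radius_6 = 52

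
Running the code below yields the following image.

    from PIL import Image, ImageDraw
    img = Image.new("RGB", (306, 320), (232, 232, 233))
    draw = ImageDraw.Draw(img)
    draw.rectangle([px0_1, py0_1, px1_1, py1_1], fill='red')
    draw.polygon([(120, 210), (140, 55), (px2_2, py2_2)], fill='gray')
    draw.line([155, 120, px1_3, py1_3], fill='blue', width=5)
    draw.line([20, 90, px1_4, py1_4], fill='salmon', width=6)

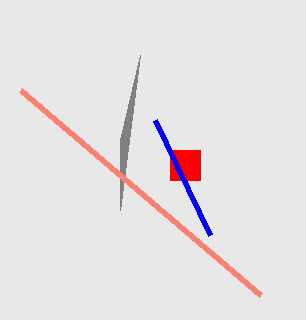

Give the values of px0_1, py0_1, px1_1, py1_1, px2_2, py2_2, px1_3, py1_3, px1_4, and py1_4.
px0_1 = 170; py0_1 = 150; px1_1 = 200; py1_1 = 180; px2_2 = 120; py2_2 = 140; px1_3 = 210; py1_3 = 235; px1_4 = 260; py1_4 = 295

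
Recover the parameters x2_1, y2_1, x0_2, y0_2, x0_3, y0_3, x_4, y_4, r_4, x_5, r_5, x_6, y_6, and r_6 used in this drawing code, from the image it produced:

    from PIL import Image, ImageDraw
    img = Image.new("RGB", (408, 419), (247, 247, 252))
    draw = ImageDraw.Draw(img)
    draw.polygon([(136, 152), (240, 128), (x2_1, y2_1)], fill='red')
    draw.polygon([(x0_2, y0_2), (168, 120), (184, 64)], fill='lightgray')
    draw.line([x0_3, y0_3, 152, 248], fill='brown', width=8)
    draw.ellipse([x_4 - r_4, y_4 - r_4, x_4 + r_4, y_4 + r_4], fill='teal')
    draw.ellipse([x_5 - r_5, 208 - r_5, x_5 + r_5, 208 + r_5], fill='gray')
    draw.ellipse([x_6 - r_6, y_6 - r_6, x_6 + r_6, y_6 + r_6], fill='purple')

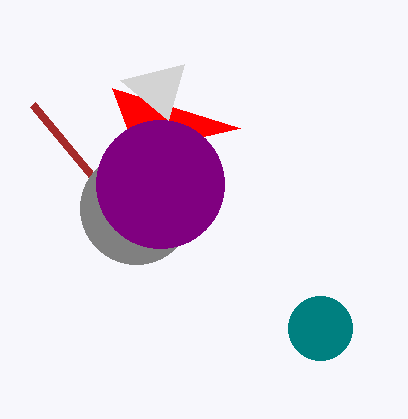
x2_1 = 112; y2_1 = 88; x0_2 = 120; y0_2 = 80; x0_3 = 32; y0_3 = 104; x_4 = 320; y_4 = 328; r_4 = 32; x_5 = 136; r_5 = 56; x_6 = 160; y_6 = 184; r_6 = 64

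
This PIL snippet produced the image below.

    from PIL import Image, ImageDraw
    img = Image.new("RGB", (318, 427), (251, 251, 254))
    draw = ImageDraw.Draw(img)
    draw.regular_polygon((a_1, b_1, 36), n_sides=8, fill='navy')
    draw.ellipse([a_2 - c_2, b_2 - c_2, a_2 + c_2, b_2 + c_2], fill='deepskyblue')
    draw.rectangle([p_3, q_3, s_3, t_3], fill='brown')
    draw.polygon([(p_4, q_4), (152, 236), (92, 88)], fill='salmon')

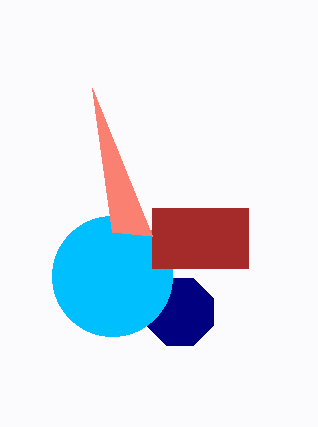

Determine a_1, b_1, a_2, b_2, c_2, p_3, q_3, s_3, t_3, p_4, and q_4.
a_1 = 180, b_1 = 312, a_2 = 112, b_2 = 276, c_2 = 60, p_3 = 152, q_3 = 208, s_3 = 248, t_3 = 268, p_4 = 112, q_4 = 232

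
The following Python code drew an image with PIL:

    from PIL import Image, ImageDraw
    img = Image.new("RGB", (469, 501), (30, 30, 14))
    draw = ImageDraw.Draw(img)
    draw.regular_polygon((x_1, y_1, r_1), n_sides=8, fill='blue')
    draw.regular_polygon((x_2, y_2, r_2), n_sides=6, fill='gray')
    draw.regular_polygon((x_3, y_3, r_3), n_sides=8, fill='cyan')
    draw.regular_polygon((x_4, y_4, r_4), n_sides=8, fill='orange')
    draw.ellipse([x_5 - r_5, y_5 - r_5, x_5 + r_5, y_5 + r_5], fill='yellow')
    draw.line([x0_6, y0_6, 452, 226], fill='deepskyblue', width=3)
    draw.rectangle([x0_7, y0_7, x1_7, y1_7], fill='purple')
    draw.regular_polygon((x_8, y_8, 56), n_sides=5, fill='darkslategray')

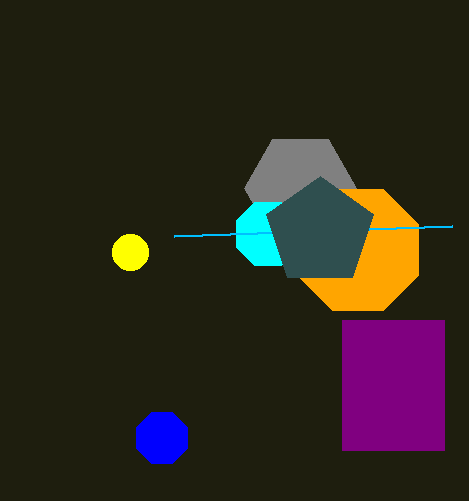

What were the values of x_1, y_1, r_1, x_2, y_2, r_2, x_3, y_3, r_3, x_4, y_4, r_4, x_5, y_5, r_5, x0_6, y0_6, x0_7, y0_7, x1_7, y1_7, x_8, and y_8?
x_1 = 162
y_1 = 438
r_1 = 28
x_2 = 300
y_2 = 188
r_2 = 56
x_3 = 268
y_3 = 234
r_3 = 34
x_4 = 358
y_4 = 250
r_4 = 66
x_5 = 130
y_5 = 252
r_5 = 18
x0_6 = 174
y0_6 = 236
x0_7 = 342
y0_7 = 320
x1_7 = 444
y1_7 = 450
x_8 = 320
y_8 = 232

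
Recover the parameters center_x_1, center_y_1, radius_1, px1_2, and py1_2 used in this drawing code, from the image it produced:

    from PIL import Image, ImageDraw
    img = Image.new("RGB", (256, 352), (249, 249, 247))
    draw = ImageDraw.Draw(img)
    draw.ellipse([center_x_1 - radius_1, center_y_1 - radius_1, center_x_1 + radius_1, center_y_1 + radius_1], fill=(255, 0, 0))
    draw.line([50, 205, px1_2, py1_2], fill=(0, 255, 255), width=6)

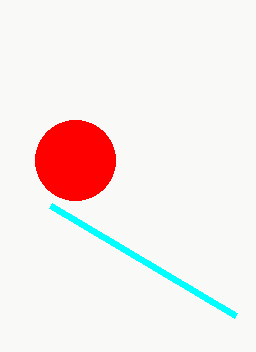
center_x_1 = 75, center_y_1 = 160, radius_1 = 40, px1_2 = 235, py1_2 = 315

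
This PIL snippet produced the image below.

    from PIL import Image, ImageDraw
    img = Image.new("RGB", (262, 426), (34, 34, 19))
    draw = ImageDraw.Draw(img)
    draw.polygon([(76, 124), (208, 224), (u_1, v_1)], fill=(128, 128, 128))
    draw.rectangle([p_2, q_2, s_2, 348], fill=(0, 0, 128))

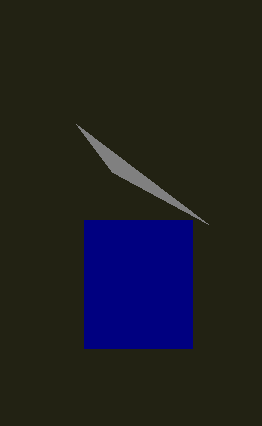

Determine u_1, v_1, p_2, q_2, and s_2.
u_1 = 112
v_1 = 172
p_2 = 84
q_2 = 220
s_2 = 192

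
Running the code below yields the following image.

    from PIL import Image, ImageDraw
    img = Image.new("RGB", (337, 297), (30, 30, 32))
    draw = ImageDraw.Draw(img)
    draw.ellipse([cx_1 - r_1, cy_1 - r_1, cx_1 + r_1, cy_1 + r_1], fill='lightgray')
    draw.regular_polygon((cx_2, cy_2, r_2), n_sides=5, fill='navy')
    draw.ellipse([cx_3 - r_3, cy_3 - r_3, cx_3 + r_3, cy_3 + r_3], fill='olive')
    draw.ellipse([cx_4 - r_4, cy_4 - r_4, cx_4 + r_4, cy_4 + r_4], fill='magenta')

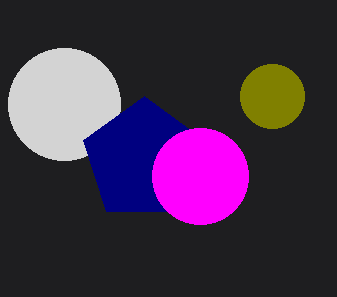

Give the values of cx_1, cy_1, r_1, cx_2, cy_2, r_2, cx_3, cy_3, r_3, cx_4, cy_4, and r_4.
cx_1 = 64
cy_1 = 104
r_1 = 56
cx_2 = 144
cy_2 = 160
r_2 = 64
cx_3 = 272
cy_3 = 96
r_3 = 32
cx_4 = 200
cy_4 = 176
r_4 = 48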